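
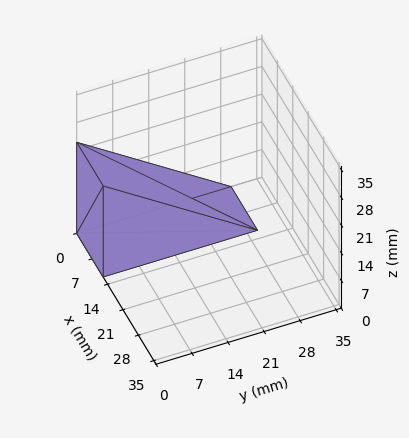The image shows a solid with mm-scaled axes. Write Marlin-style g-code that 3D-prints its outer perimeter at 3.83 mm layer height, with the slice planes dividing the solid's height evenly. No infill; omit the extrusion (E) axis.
Reading the render: the shape is a wedge (ramp): 12 × 30 mm base, rising to 23 mm along the y=0 edge and sloping linearly to z=0 at y=30 (dimensions read to the nearest mm from the axis ticks). For the g-code, the solid's height is divided into equal slices at the stated Δz and each level perimeter traced with G1 moves after a G0 lift.

; perimeter-only toolpath
G21 ; units = mm
G90 ; absolute positioning
G28 ; home
; layer 1
G0 Z3.83
G0 X0.00 Y0.00
G1 X12.00 Y0.00
G1 X12.00 Y25.00
G1 X0.00 Y25.00
G1 X0.00 Y0.00
; layer 2
G0 Z7.67
G0 X0.00 Y0.00
G1 X12.00 Y0.00
G1 X12.00 Y20.00
G1 X0.00 Y20.00
G1 X0.00 Y0.00
; layer 3
G0 Z11.50
G0 X0.00 Y0.00
G1 X12.00 Y0.00
G1 X12.00 Y15.00
G1 X0.00 Y15.00
G1 X0.00 Y0.00
; layer 4
G0 Z15.33
G0 X0.00 Y0.00
G1 X12.00 Y0.00
G1 X12.00 Y10.00
G1 X0.00 Y10.00
G1 X0.00 Y0.00
; layer 5
G0 Z19.17
G0 X0.00 Y0.00
G1 X12.00 Y0.00
G1 X12.00 Y5.00
G1 X0.00 Y5.00
G1 X0.00 Y0.00
M2 ; end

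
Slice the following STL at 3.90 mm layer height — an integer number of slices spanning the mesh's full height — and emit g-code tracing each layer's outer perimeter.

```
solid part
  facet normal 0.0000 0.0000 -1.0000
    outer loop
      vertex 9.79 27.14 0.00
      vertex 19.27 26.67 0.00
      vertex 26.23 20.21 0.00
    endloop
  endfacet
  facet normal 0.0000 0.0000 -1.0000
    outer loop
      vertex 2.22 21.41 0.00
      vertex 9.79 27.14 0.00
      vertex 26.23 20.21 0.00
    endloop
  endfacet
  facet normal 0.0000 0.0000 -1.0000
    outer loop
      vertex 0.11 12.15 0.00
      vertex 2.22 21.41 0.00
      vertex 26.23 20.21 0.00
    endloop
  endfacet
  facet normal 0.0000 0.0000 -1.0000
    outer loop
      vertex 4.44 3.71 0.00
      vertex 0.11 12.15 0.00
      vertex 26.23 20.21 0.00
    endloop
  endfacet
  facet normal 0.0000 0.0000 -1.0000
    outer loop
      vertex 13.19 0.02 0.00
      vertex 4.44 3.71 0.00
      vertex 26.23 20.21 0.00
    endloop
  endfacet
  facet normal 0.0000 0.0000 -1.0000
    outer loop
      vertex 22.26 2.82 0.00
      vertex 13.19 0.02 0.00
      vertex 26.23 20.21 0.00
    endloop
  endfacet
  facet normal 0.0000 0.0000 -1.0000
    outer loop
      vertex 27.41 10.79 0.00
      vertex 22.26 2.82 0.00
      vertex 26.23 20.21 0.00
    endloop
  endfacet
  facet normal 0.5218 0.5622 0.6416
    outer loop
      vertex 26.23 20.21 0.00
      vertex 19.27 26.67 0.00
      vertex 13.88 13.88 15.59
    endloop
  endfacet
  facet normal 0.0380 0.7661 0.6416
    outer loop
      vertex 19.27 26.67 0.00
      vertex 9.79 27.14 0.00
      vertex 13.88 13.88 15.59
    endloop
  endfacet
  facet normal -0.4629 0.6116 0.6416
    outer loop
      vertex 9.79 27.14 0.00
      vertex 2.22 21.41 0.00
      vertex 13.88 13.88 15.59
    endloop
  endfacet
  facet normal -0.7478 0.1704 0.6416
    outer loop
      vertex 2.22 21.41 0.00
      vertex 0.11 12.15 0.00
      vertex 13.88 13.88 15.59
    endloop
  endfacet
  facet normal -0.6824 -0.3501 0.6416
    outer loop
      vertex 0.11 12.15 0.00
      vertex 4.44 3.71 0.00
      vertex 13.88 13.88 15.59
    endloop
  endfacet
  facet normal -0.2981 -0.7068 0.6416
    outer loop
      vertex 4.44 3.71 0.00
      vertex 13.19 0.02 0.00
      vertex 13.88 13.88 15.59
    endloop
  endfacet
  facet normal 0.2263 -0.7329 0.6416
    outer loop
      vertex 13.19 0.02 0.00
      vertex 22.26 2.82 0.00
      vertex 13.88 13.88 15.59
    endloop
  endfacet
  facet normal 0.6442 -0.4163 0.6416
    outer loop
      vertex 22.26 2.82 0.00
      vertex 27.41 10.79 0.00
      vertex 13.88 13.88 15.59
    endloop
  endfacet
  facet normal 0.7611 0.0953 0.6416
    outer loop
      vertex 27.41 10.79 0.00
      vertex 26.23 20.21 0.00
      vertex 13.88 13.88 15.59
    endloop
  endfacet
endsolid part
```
; perimeter-only toolpath
G21 ; units = mm
G90 ; absolute positioning
G28 ; home
; layer 1
G0 Z3.90
G0 X23.14 Y18.63
G1 X17.92 Y23.47
G1 X10.81 Y23.82
G1 X5.13 Y19.53
G1 X3.55 Y12.58
G1 X6.80 Y6.25
G1 X13.36 Y3.49
G1 X20.16 Y5.58
G1 X24.03 Y11.56
G1 X23.14 Y18.63
; layer 2
G0 Z7.79
G0 X20.05 Y17.05
G1 X16.57 Y20.28
G1 X11.84 Y20.51
G1 X8.05 Y17.64
G1 X7.00 Y13.02
G1 X9.16 Y8.79
G1 X13.54 Y6.95
G1 X18.07 Y8.35
G1 X20.64 Y12.34
G1 X20.05 Y17.05
; layer 3
G0 Z11.69
G0 X16.97 Y15.46
G1 X15.23 Y17.08
G1 X12.86 Y17.20
G1 X10.96 Y15.76
G1 X10.44 Y13.45
G1 X11.52 Y11.34
G1 X13.71 Y10.41
G1 X15.98 Y11.11
G1 X17.26 Y13.11
G1 X16.97 Y15.46
M2 ; end

The solid is a regular 9-sided pyramid, base circumscribed radius ≈ 13.9 mm, apex at z ≈ 15.6 mm. Slicing at Δz = 3.90 mm — 4 equal slices spanning the solid's height, so layer i sits at z = i·h/4 — gives 3 non-empty perimeters. Each is a 9-segment closed polygon; G0 lifts to the layer z and rapids to the start vertex, then G1 traces the edges. The cross-section shrinks linearly with z (the slice at the apex is degenerate and omitted).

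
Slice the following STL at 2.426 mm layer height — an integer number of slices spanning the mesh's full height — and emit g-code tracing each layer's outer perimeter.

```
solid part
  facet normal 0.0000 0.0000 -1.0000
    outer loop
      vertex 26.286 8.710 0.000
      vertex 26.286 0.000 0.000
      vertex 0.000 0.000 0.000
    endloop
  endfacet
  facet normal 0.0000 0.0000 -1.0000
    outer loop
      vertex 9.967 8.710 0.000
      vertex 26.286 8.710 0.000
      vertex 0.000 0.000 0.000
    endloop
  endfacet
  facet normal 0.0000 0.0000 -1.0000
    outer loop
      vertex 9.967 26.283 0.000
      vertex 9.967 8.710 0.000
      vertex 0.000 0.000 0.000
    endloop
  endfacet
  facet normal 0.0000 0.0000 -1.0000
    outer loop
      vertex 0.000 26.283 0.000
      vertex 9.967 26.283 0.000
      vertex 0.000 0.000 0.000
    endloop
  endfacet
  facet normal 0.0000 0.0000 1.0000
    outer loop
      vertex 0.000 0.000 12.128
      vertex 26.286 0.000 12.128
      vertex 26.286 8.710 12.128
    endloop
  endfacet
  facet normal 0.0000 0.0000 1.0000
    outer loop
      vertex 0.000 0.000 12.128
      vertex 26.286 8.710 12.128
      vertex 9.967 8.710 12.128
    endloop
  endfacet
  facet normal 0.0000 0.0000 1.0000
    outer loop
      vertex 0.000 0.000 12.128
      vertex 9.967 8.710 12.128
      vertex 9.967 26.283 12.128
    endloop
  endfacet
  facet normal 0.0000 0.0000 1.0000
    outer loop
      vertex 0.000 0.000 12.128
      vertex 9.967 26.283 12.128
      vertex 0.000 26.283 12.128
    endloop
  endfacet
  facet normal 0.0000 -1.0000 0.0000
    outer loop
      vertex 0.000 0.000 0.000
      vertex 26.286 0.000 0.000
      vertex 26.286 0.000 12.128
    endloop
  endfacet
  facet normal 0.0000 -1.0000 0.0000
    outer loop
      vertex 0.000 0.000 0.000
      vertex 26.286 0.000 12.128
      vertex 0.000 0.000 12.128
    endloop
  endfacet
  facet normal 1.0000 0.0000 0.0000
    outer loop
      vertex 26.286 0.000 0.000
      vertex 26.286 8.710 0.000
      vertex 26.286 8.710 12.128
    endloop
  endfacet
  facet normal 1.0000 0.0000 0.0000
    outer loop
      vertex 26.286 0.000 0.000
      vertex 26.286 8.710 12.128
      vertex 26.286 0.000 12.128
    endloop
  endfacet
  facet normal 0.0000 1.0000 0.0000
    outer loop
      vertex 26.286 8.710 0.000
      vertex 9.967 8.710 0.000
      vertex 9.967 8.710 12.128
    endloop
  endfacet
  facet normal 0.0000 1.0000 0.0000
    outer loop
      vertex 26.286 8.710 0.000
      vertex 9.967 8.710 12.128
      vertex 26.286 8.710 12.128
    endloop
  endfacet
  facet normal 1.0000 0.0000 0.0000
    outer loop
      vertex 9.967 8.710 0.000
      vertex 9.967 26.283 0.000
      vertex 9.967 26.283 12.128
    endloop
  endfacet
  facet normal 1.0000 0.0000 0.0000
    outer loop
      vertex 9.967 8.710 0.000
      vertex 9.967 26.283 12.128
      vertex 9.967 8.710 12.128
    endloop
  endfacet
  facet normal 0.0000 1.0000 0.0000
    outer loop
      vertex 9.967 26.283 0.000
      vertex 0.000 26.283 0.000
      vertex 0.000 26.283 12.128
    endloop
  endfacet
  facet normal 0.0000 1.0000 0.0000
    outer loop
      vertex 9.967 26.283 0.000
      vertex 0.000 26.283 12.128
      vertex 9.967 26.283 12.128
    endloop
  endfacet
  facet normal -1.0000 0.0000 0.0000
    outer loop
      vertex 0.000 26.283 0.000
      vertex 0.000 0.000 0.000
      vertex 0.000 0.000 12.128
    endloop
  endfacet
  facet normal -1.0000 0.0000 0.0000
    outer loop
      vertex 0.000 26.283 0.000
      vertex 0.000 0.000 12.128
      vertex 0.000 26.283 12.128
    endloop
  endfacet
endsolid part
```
; perimeter-only toolpath
G21 ; units = mm
G90 ; absolute positioning
G28 ; home
; layer 1
G0 Z2.426
G0 X0.000 Y0.000
G1 X26.286 Y0.000
G1 X26.286 Y8.710
G1 X9.967 Y8.710
G1 X9.967 Y26.283
G1 X0.000 Y26.283
G1 X0.000 Y0.000
; layer 2
G0 Z4.851
G0 X0.000 Y0.000
G1 X26.286 Y0.000
G1 X26.286 Y8.710
G1 X9.967 Y8.710
G1 X9.967 Y26.283
G1 X0.000 Y26.283
G1 X0.000 Y0.000
; layer 3
G0 Z7.277
G0 X0.000 Y0.000
G1 X26.286 Y0.000
G1 X26.286 Y8.710
G1 X9.967 Y8.710
G1 X9.967 Y26.283
G1 X0.000 Y26.283
G1 X0.000 Y0.000
; layer 4
G0 Z9.702
G0 X0.000 Y0.000
G1 X26.286 Y0.000
G1 X26.286 Y8.710
G1 X9.967 Y8.710
G1 X9.967 Y26.283
G1 X0.000 Y26.283
G1 X0.000 Y0.000
; layer 5
G0 Z12.128
G0 X0.000 Y0.000
G1 X26.286 Y0.000
G1 X26.286 Y8.710
G1 X9.967 Y8.710
G1 X9.967 Y26.283
G1 X0.000 Y26.283
G1 X0.000 Y0.000
M2 ; end

The solid is an L-shaped prism: outer 26.3 × 26.3 mm, arm thicknesses ≈ 8.71 mm (horizontal) and 9.97 mm (vertical), extruded 12.1 mm in z. Slicing at Δz = 2.426 mm — 5 equal slices spanning the solid's height, so layer i sits at z = i·h/5 — gives 5 non-empty perimeters. Each is a 6-segment closed polygon; G0 lifts to the layer z and rapids to the start vertex, then G1 traces the edges.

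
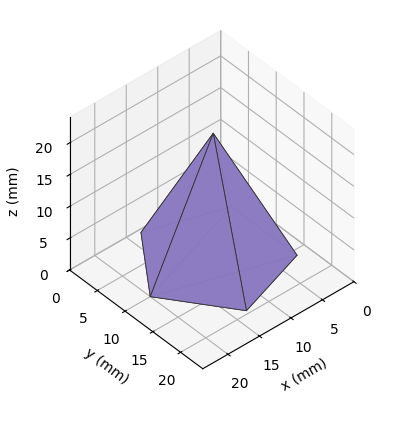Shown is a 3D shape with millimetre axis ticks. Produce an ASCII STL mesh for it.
Reading the render: the shape is a regular 5-sided pyramid, base circumscribed radius ≈ 10 mm, apex at z ≈ 20 mm (dimensions read to the nearest mm from the axis ticks). For the STL, each face is triangulated and given an outward normal.

solid part
  facet normal 0.0000 0.0000 -1.0000
    outer loop
      vertex 1.9 15.9 0.0
      vertex 13.1 19.5 0.0
      vertex 20.0 10.0 0.0
    endloop
  endfacet
  facet normal 0.0000 0.0000 -1.0000
    outer loop
      vertex 1.9 4.1 0.0
      vertex 1.9 15.9 0.0
      vertex 20.0 10.0 0.0
    endloop
  endfacet
  facet normal 0.0000 0.0000 -1.0000
    outer loop
      vertex 13.1 0.5 0.0
      vertex 1.9 4.1 0.0
      vertex 20.0 10.0 0.0
    endloop
  endfacet
  facet normal 0.7501 0.5448 0.3750
    outer loop
      vertex 20.0 10.0 0.0
      vertex 13.1 19.5 0.0
      vertex 10.0 10.0 20.0
    endloop
  endfacet
  facet normal -0.2837 0.8825 0.3752
    outer loop
      vertex 13.1 19.5 0.0
      vertex 1.9 15.9 0.0
      vertex 10.0 10.0 20.0
    endloop
  endfacet
  facet normal -0.9269 0.0000 0.3754
    outer loop
      vertex 1.9 15.9 0.0
      vertex 1.9 4.1 0.0
      vertex 10.0 10.0 20.0
    endloop
  endfacet
  facet normal -0.2837 -0.8825 0.3752
    outer loop
      vertex 1.9 4.1 0.0
      vertex 13.1 0.5 0.0
      vertex 10.0 10.0 20.0
    endloop
  endfacet
  facet normal 0.7501 -0.5448 0.3750
    outer loop
      vertex 13.1 0.5 0.0
      vertex 20.0 10.0 0.0
      vertex 10.0 10.0 20.0
    endloop
  endfacet
endsolid part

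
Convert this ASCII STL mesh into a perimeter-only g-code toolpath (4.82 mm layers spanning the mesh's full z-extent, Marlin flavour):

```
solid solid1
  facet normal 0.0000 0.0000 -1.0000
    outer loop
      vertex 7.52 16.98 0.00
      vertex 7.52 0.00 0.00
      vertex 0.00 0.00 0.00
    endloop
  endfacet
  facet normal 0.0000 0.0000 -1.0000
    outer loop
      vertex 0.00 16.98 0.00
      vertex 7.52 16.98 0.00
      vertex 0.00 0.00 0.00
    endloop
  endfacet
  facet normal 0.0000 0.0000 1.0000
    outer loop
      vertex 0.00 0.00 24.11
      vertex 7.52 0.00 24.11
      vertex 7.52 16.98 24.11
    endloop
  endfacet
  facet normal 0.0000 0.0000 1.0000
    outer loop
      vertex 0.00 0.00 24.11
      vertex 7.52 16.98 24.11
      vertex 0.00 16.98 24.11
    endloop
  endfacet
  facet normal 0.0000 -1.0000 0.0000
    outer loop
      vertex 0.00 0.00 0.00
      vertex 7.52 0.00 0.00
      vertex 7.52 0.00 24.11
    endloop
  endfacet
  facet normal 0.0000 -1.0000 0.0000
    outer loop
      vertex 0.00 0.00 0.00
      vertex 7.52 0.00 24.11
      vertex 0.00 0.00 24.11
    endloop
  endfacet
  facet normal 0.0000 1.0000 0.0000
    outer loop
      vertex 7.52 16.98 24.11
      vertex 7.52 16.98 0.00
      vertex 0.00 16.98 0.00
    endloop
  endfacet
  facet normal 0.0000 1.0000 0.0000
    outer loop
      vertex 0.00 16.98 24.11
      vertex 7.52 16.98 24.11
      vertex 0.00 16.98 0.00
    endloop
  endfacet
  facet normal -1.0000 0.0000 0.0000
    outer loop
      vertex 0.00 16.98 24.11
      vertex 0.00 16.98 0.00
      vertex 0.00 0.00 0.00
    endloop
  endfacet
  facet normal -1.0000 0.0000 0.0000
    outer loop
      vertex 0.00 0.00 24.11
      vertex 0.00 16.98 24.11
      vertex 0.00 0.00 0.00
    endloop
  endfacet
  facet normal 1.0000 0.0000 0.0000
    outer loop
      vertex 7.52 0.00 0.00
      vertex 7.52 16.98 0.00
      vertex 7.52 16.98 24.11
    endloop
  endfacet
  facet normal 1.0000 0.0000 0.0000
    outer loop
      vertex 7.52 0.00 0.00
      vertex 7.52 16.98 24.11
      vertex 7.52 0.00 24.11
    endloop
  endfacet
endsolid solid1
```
; perimeter-only toolpath
G21 ; units = mm
G90 ; absolute positioning
G28 ; home
; layer 1
G0 Z4.82
G0 X0.00 Y0.00
G1 X7.52 Y0.00
G1 X7.52 Y16.98
G1 X0.00 Y16.98
G1 X0.00 Y0.00
; layer 2
G0 Z9.64
G0 X0.00 Y0.00
G1 X7.52 Y0.00
G1 X7.52 Y16.98
G1 X0.00 Y16.98
G1 X0.00 Y0.00
; layer 3
G0 Z14.47
G0 X0.00 Y0.00
G1 X7.52 Y0.00
G1 X7.52 Y16.98
G1 X0.00 Y16.98
G1 X0.00 Y0.00
; layer 4
G0 Z19.29
G0 X0.00 Y0.00
G1 X7.52 Y0.00
G1 X7.52 Y16.98
G1 X0.00 Y16.98
G1 X0.00 Y0.00
; layer 5
G0 Z24.11
G0 X0.00 Y0.00
G1 X7.52 Y0.00
G1 X7.52 Y16.98
G1 X0.00 Y16.98
G1 X0.00 Y0.00
M2 ; end

The solid is a rectangular box, roughly 7.52 × 17 mm footprint and 24.1 mm tall. Slicing at Δz = 4.82 mm — 5 equal slices spanning the solid's height, so layer i sits at z = i·h/5 — gives 5 non-empty perimeters. Each is a 4-segment closed polygon; G0 lifts to the layer z and rapids to the start vertex, then G1 traces the edges.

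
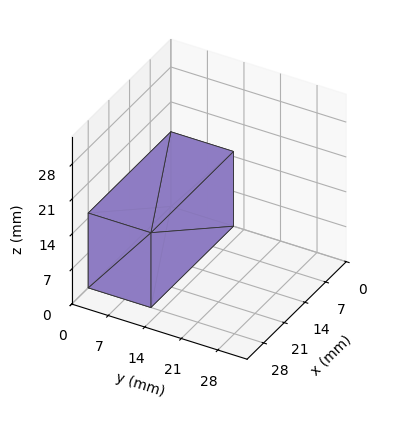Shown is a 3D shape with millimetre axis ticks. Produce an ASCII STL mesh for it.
Reading the render: the shape is a rectangular box, roughly 28 × 12 mm footprint and 15 mm tall (dimensions read to the nearest mm from the axis ticks). For the STL, each face is triangulated and given an outward normal.

solid part
  facet normal 0.0000 0.0000 -1.0000
    outer loop
      vertex 28.000 12.000 0.000
      vertex 28.000 0.000 0.000
      vertex 0.000 0.000 0.000
    endloop
  endfacet
  facet normal 0.0000 0.0000 -1.0000
    outer loop
      vertex 0.000 12.000 0.000
      vertex 28.000 12.000 0.000
      vertex 0.000 0.000 0.000
    endloop
  endfacet
  facet normal 0.0000 0.0000 1.0000
    outer loop
      vertex 0.000 0.000 15.000
      vertex 28.000 0.000 15.000
      vertex 28.000 12.000 15.000
    endloop
  endfacet
  facet normal 0.0000 0.0000 1.0000
    outer loop
      vertex 0.000 0.000 15.000
      vertex 28.000 12.000 15.000
      vertex 0.000 12.000 15.000
    endloop
  endfacet
  facet normal 0.0000 -1.0000 0.0000
    outer loop
      vertex 0.000 0.000 0.000
      vertex 28.000 0.000 0.000
      vertex 28.000 0.000 15.000
    endloop
  endfacet
  facet normal 0.0000 -1.0000 0.0000
    outer loop
      vertex 0.000 0.000 0.000
      vertex 28.000 0.000 15.000
      vertex 0.000 0.000 15.000
    endloop
  endfacet
  facet normal 0.0000 1.0000 0.0000
    outer loop
      vertex 28.000 12.000 15.000
      vertex 28.000 12.000 0.000
      vertex 0.000 12.000 0.000
    endloop
  endfacet
  facet normal 0.0000 1.0000 0.0000
    outer loop
      vertex 0.000 12.000 15.000
      vertex 28.000 12.000 15.000
      vertex 0.000 12.000 0.000
    endloop
  endfacet
  facet normal -1.0000 0.0000 0.0000
    outer loop
      vertex 0.000 12.000 15.000
      vertex 0.000 12.000 0.000
      vertex 0.000 0.000 0.000
    endloop
  endfacet
  facet normal -1.0000 0.0000 0.0000
    outer loop
      vertex 0.000 0.000 15.000
      vertex 0.000 12.000 15.000
      vertex 0.000 0.000 0.000
    endloop
  endfacet
  facet normal 1.0000 0.0000 0.0000
    outer loop
      vertex 28.000 0.000 0.000
      vertex 28.000 12.000 0.000
      vertex 28.000 12.000 15.000
    endloop
  endfacet
  facet normal 1.0000 0.0000 0.0000
    outer loop
      vertex 28.000 0.000 0.000
      vertex 28.000 12.000 15.000
      vertex 28.000 0.000 15.000
    endloop
  endfacet
endsolid part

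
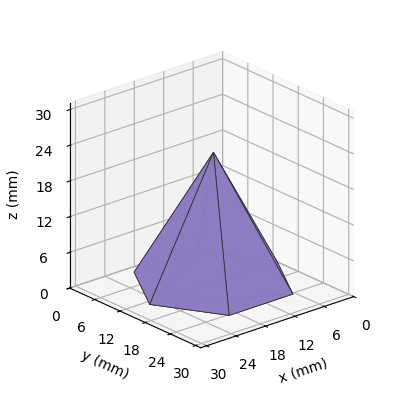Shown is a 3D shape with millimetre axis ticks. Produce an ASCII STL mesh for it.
Reading the render: the shape is a regular 6-sided pyramid, base circumscribed radius ≈ 13 mm, apex at z ≈ 22 mm (dimensions read to the nearest mm from the axis ticks). For the STL, each face is triangulated and given an outward normal.

solid part
  facet normal 0.0000 0.0000 -1.0000
    outer loop
      vertex 6.5 24.3 0.0
      vertex 19.5 24.3 0.0
      vertex 26.0 13.0 0.0
    endloop
  endfacet
  facet normal 0.0000 0.0000 -1.0000
    outer loop
      vertex 0.0 13.0 0.0
      vertex 6.5 24.3 0.0
      vertex 26.0 13.0 0.0
    endloop
  endfacet
  facet normal 0.0000 0.0000 -1.0000
    outer loop
      vertex 6.5 1.7 0.0
      vertex 0.0 13.0 0.0
      vertex 26.0 13.0 0.0
    endloop
  endfacet
  facet normal 0.0000 0.0000 -1.0000
    outer loop
      vertex 19.5 1.7 0.0
      vertex 6.5 1.7 0.0
      vertex 26.0 13.0 0.0
    endloop
  endfacet
  facet normal 0.7715 0.4438 0.4559
    outer loop
      vertex 26.0 13.0 0.0
      vertex 19.5 24.3 0.0
      vertex 13.0 13.0 22.0
    endloop
  endfacet
  facet normal 0.0000 0.8895 0.4569
    outer loop
      vertex 19.5 24.3 0.0
      vertex 6.5 24.3 0.0
      vertex 13.0 13.0 22.0
    endloop
  endfacet
  facet normal -0.7715 0.4438 0.4559
    outer loop
      vertex 6.5 24.3 0.0
      vertex 0.0 13.0 0.0
      vertex 13.0 13.0 22.0
    endloop
  endfacet
  facet normal -0.7715 -0.4438 0.4559
    outer loop
      vertex 0.0 13.0 0.0
      vertex 6.5 1.7 0.0
      vertex 13.0 13.0 22.0
    endloop
  endfacet
  facet normal 0.0000 -0.8895 0.4569
    outer loop
      vertex 6.5 1.7 0.0
      vertex 19.5 1.7 0.0
      vertex 13.0 13.0 22.0
    endloop
  endfacet
  facet normal 0.7715 -0.4438 0.4559
    outer loop
      vertex 19.5 1.7 0.0
      vertex 26.0 13.0 0.0
      vertex 13.0 13.0 22.0
    endloop
  endfacet
endsolid part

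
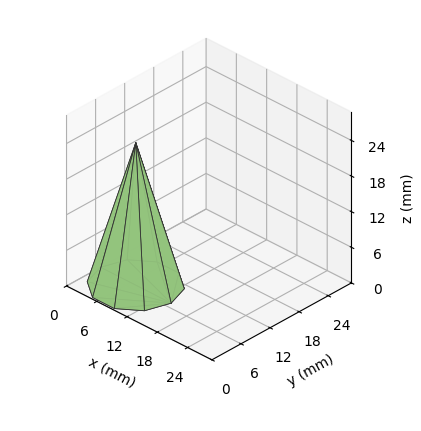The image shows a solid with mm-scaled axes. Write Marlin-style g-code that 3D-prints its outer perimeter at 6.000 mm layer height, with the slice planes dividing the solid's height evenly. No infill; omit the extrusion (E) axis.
Reading the render: the shape is a regular 10-sided pyramid, base circumscribed radius ≈ 7 mm, apex at z ≈ 24 mm (dimensions read to the nearest mm from the axis ticks). For the g-code, the solid's height is divided into equal slices at the stated Δz and each level perimeter traced with G1 moves after a G0 lift.

; perimeter-only toolpath
G21 ; units = mm
G90 ; absolute positioning
G28 ; home
; layer 1
G0 Z6.000
G0 X12.250 Y7.000
G1 X11.247 Y10.085
G1 X8.622 Y11.993
G1 X5.378 Y11.993
G1 X2.753 Y10.085
G1 X1.750 Y7.000
G1 X2.753 Y3.915
G1 X5.378 Y2.007
G1 X8.622 Y2.007
G1 X11.247 Y3.915
G1 X12.250 Y7.000
; layer 2
G0 Z12.000
G0 X10.500 Y7.000
G1 X9.832 Y9.057
G1 X8.082 Y10.329
G1 X5.918 Y10.329
G1 X4.168 Y9.057
G1 X3.500 Y7.000
G1 X4.168 Y4.943
G1 X5.918 Y3.671
G1 X8.082 Y3.671
G1 X9.832 Y4.943
G1 X10.500 Y7.000
; layer 3
G0 Z18.000
G0 X8.750 Y7.000
G1 X8.416 Y8.029
G1 X7.541 Y8.664
G1 X6.459 Y8.664
G1 X5.584 Y8.029
G1 X5.250 Y7.000
G1 X5.584 Y5.971
G1 X6.459 Y5.336
G1 X7.541 Y5.336
G1 X8.416 Y5.971
G1 X8.750 Y7.000
M2 ; end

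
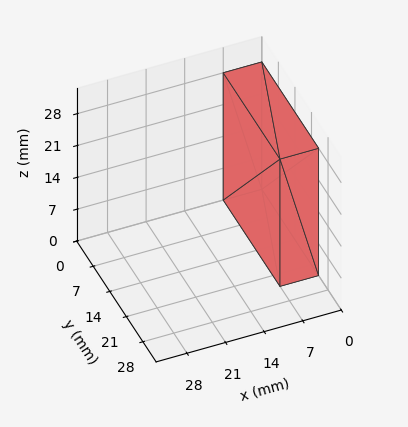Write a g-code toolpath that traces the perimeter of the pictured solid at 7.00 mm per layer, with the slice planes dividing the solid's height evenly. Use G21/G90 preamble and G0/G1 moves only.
Reading the render: the shape is a rectangular box, roughly 7 × 24 mm footprint and 28 mm tall (dimensions read to the nearest mm from the axis ticks). For the g-code, the solid's height is divided into equal slices at the stated Δz and each level perimeter traced with G1 moves after a G0 lift.

; perimeter-only toolpath
G21 ; units = mm
G90 ; absolute positioning
G28 ; home
; layer 1
G0 Z7.00
G0 X0.00 Y0.00
G1 X7.00 Y0.00
G1 X7.00 Y24.00
G1 X0.00 Y24.00
G1 X0.00 Y0.00
; layer 2
G0 Z14.00
G0 X0.00 Y0.00
G1 X7.00 Y0.00
G1 X7.00 Y24.00
G1 X0.00 Y24.00
G1 X0.00 Y0.00
; layer 3
G0 Z21.00
G0 X0.00 Y0.00
G1 X7.00 Y0.00
G1 X7.00 Y24.00
G1 X0.00 Y24.00
G1 X0.00 Y0.00
; layer 4
G0 Z28.00
G0 X0.00 Y0.00
G1 X7.00 Y0.00
G1 X7.00 Y24.00
G1 X0.00 Y24.00
G1 X0.00 Y0.00
M2 ; end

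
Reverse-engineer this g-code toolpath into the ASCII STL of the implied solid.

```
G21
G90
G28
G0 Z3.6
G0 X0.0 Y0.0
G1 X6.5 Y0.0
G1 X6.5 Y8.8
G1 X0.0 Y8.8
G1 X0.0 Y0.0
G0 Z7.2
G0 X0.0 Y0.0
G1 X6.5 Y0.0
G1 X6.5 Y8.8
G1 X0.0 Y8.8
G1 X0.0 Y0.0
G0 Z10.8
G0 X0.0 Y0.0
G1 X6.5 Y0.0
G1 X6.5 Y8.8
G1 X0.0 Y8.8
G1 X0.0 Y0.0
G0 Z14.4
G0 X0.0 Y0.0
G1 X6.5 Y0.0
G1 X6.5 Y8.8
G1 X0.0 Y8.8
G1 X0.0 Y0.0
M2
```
solid part
  facet normal 0.0000 0.0000 -1.0000
    outer loop
      vertex 6.5 8.8 0.0
      vertex 6.5 0.0 0.0
      vertex 0.0 0.0 0.0
    endloop
  endfacet
  facet normal 0.0000 0.0000 -1.0000
    outer loop
      vertex 0.0 8.8 0.0
      vertex 6.5 8.8 0.0
      vertex 0.0 0.0 0.0
    endloop
  endfacet
  facet normal 0.0000 0.0000 1.0000
    outer loop
      vertex 0.0 0.0 14.4
      vertex 6.5 0.0 14.4
      vertex 6.5 8.8 14.4
    endloop
  endfacet
  facet normal 0.0000 0.0000 1.0000
    outer loop
      vertex 0.0 0.0 14.4
      vertex 6.5 8.8 14.4
      vertex 0.0 8.8 14.4
    endloop
  endfacet
  facet normal 0.0000 -1.0000 0.0000
    outer loop
      vertex 0.0 0.0 0.0
      vertex 6.5 0.0 0.0
      vertex 6.5 0.0 14.4
    endloop
  endfacet
  facet normal 0.0000 -1.0000 0.0000
    outer loop
      vertex 0.0 0.0 0.0
      vertex 6.5 0.0 14.4
      vertex 0.0 0.0 14.4
    endloop
  endfacet
  facet normal 0.0000 1.0000 0.0000
    outer loop
      vertex 6.5 8.8 14.4
      vertex 6.5 8.8 0.0
      vertex 0.0 8.8 0.0
    endloop
  endfacet
  facet normal 0.0000 1.0000 0.0000
    outer loop
      vertex 0.0 8.8 14.4
      vertex 6.5 8.8 14.4
      vertex 0.0 8.8 0.0
    endloop
  endfacet
  facet normal -1.0000 0.0000 0.0000
    outer loop
      vertex 0.0 8.8 14.4
      vertex 0.0 8.8 0.0
      vertex 0.0 0.0 0.0
    endloop
  endfacet
  facet normal -1.0000 0.0000 0.0000
    outer loop
      vertex 0.0 0.0 14.4
      vertex 0.0 8.8 14.4
      vertex 0.0 0.0 0.0
    endloop
  endfacet
  facet normal 1.0000 0.0000 0.0000
    outer loop
      vertex 6.5 0.0 0.0
      vertex 6.5 8.8 0.0
      vertex 6.5 8.8 14.4
    endloop
  endfacet
  facet normal 1.0000 0.0000 0.0000
    outer loop
      vertex 6.5 0.0 0.0
      vertex 6.5 8.8 14.4
      vertex 6.5 0.0 14.4
    endloop
  endfacet
endsolid part

The G0 Z moves step by Δz≈3.6 mm. Every layer's G1 loop is the same polygon, so the solid is a straight extrusion of it from z=0 to z≈14.4. Closing with flat bottom and top caps and triangulating gives 12 facets — a rectangular box, roughly 6.5 × 8.8 mm footprint and 14.4 mm tall.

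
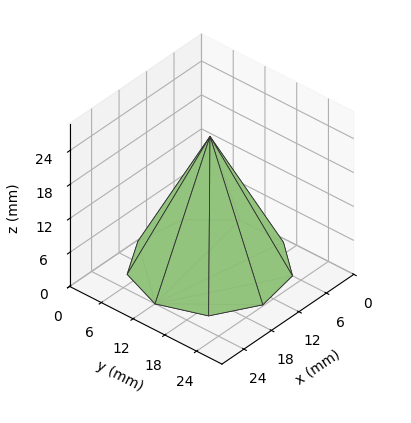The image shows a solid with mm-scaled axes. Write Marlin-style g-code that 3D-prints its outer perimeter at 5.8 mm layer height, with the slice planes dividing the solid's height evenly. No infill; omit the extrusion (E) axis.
Reading the render: the shape is a regular 9-sided pyramid, base circumscribed radius ≈ 12 mm, apex at z ≈ 23 mm (dimensions read to the nearest mm from the axis ticks). For the g-code, the solid's height is divided into equal slices at the stated Δz and each level perimeter traced with G1 moves after a G0 lift.

; perimeter-only toolpath
G21 ; units = mm
G90 ; absolute positioning
G28 ; home
; layer 1
G0 Z5.8
G0 X21.0 Y12.0
G1 X18.9 Y17.8
G1 X13.6 Y20.9
G1 X7.5 Y19.8
G1 X3.5 Y15.1
G1 X3.5 Y8.9
G1 X7.5 Y4.2
G1 X13.6 Y3.1
G1 X18.9 Y6.2
G1 X21.0 Y12.0
; layer 2
G0 Z11.5
G0 X18.0 Y12.0
G1 X16.6 Y15.8
G1 X13.1 Y17.9
G1 X9.0 Y17.2
G1 X6.3 Y14.1
G1 X6.3 Y9.9
G1 X9.0 Y6.8
G1 X13.1 Y6.1
G1 X16.6 Y8.2
G1 X18.0 Y12.0
; layer 3
G0 Z17.2
G0 X15.0 Y12.0
G1 X14.3 Y13.9
G1 X12.5 Y14.9
G1 X10.5 Y14.6
G1 X9.2 Y13.0
G1 X9.2 Y11.0
G1 X10.5 Y9.4
G1 X12.5 Y9.1
G1 X14.3 Y10.1
G1 X15.0 Y12.0
M2 ; end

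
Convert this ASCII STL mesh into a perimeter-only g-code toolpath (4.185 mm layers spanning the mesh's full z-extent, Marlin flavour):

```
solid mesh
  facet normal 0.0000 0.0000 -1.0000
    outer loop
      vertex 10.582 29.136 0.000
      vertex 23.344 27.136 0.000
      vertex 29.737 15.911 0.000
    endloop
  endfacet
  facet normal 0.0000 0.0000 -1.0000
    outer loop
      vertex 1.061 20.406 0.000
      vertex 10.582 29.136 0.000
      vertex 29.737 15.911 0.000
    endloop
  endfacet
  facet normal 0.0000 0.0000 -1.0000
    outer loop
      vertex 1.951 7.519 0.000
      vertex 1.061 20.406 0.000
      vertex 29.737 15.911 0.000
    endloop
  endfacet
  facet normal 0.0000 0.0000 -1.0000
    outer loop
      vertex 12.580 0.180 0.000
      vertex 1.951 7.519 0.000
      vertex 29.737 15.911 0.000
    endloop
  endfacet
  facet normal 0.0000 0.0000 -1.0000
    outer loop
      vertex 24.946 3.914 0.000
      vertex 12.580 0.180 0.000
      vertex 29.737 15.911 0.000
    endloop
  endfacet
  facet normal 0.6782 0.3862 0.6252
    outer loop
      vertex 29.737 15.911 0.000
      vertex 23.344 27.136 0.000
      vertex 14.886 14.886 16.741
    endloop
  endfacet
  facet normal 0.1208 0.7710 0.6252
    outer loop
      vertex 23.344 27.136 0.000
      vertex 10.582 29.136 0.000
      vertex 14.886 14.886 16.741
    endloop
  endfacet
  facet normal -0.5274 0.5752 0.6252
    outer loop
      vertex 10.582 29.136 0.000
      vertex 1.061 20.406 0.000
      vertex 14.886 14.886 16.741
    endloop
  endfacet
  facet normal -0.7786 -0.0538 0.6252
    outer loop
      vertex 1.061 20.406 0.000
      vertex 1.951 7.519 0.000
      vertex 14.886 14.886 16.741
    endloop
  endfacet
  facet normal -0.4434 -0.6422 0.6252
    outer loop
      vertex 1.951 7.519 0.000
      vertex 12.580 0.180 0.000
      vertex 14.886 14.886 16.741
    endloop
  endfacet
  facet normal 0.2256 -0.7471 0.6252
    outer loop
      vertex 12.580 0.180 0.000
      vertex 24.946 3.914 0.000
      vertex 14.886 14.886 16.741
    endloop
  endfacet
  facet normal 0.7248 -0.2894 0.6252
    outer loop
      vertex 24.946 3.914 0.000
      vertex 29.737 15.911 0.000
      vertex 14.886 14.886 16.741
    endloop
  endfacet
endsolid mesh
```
; perimeter-only toolpath
G21 ; units = mm
G90 ; absolute positioning
G28 ; home
; layer 1
G0 Z4.185
G0 X26.024 Y15.655
G1 X21.230 Y24.073
G1 X11.658 Y25.573
G1 X4.517 Y19.026
G1 X5.185 Y9.361
G1 X13.157 Y3.856
G1 X22.431 Y6.657
G1 X26.024 Y15.655
; layer 2
G0 Z8.370
G0 X22.311 Y15.398
G1 X19.115 Y21.011
G1 X12.734 Y22.011
G1 X7.973 Y17.646
G1 X8.418 Y11.203
G1 X13.733 Y7.533
G1 X19.916 Y9.400
G1 X22.311 Y15.398
; layer 3
G0 Z12.556
G0 X18.599 Y15.142
G1 X17.001 Y17.948
G1 X13.810 Y18.448
G1 X11.430 Y16.266
G1 X11.652 Y13.044
G1 X14.309 Y11.210
G1 X17.401 Y12.143
G1 X18.599 Y15.142
M2 ; end

The solid is a regular 7-sided pyramid, base circumscribed radius ≈ 14.9 mm, apex at z ≈ 16.7 mm. Slicing at Δz = 4.185 mm — 4 equal slices spanning the solid's height, so layer i sits at z = i·h/4 — gives 3 non-empty perimeters. Each is a 7-segment closed polygon; G0 lifts to the layer z and rapids to the start vertex, then G1 traces the edges. The cross-section shrinks linearly with z (the slice at the apex is degenerate and omitted).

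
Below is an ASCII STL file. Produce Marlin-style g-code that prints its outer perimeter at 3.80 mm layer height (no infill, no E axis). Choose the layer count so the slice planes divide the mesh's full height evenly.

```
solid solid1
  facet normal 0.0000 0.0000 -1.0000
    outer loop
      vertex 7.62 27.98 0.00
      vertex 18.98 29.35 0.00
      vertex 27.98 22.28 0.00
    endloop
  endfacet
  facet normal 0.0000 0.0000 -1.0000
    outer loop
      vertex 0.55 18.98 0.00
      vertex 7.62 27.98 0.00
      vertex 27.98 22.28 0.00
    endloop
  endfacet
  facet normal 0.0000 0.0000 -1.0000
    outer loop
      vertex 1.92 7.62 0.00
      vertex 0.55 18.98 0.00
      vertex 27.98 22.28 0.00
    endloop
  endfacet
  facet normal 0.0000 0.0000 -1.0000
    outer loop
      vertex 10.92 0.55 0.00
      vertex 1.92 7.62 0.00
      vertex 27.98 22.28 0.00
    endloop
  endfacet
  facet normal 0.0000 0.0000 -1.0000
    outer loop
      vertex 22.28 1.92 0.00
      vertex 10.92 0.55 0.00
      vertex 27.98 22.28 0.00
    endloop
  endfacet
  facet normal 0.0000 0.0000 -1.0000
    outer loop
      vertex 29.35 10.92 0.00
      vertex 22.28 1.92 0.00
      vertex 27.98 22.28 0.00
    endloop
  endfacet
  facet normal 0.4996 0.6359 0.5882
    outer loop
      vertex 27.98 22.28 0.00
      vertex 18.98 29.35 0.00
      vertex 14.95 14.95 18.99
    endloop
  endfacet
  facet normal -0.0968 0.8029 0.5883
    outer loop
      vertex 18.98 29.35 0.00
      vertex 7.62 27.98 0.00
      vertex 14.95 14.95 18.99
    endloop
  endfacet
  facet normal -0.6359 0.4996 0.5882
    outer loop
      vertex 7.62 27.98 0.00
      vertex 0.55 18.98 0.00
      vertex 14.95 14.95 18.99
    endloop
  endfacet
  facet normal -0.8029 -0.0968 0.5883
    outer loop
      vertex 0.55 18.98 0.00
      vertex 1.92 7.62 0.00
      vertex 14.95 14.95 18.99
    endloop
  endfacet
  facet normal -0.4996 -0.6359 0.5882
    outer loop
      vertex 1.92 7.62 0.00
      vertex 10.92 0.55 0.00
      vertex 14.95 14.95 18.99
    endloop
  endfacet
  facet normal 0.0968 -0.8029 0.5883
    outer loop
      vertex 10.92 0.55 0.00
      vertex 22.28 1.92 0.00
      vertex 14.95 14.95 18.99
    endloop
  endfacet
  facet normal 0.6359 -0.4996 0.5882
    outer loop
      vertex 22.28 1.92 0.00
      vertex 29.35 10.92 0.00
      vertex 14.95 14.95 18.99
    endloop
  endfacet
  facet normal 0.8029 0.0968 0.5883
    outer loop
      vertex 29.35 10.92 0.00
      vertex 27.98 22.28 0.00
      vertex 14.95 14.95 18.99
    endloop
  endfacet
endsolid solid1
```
; perimeter-only toolpath
G21 ; units = mm
G90 ; absolute positioning
G28 ; home
; layer 1
G0 Z3.80
G0 X25.37 Y20.81
G1 X18.17 Y26.47
G1 X9.09 Y25.37
G1 X3.43 Y18.17
G1 X4.53 Y9.09
G1 X11.73 Y3.43
G1 X20.81 Y4.53
G1 X26.47 Y11.73
G1 X25.37 Y20.81
; layer 2
G0 Z7.60
G0 X22.77 Y19.35
G1 X17.37 Y23.59
G1 X10.55 Y22.77
G1 X6.31 Y17.37
G1 X7.13 Y10.55
G1 X12.53 Y6.31
G1 X19.35 Y7.13
G1 X23.59 Y12.53
G1 X22.77 Y19.35
; layer 3
G0 Z11.39
G0 X20.16 Y17.88
G1 X16.56 Y20.71
G1 X12.02 Y20.16
G1 X9.19 Y16.56
G1 X9.74 Y12.02
G1 X13.34 Y9.19
G1 X17.88 Y9.74
G1 X20.71 Y13.34
G1 X20.16 Y17.88
; layer 4
G0 Z15.19
G0 X17.56 Y16.42
G1 X15.76 Y17.83
G1 X13.48 Y17.56
G1 X12.07 Y15.76
G1 X12.34 Y13.48
G1 X14.14 Y12.07
G1 X16.42 Y12.34
G1 X17.83 Y14.14
G1 X17.56 Y16.42
M2 ; end

The solid is a regular 8-sided pyramid, base circumscribed radius ≈ 14.9 mm, apex at z ≈ 19 mm. Slicing at Δz = 3.80 mm — 5 equal slices spanning the solid's height, so layer i sits at z = i·h/5 — gives 4 non-empty perimeters. Each is a 8-segment closed polygon; G0 lifts to the layer z and rapids to the start vertex, then G1 traces the edges. The cross-section shrinks linearly with z (the slice at the apex is degenerate and omitted).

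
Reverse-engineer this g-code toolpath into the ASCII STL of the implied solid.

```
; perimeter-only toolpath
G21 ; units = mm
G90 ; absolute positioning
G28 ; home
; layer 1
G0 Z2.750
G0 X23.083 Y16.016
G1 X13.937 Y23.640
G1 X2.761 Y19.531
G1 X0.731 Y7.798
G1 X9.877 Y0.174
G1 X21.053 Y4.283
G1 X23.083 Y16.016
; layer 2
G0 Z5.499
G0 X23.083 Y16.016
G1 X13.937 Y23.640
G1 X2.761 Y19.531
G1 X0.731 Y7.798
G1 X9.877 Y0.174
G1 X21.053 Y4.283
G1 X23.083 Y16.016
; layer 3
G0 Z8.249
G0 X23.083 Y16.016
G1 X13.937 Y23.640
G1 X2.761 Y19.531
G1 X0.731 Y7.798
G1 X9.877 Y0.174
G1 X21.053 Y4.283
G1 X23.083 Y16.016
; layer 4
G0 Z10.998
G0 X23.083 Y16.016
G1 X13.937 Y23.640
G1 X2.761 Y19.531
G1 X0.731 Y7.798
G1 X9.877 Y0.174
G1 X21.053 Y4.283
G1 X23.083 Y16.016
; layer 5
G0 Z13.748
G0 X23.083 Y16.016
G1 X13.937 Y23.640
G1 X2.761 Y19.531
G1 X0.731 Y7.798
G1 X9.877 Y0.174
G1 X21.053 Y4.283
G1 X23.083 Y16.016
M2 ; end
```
solid part
  facet normal 0.0000 0.0000 -1.0000
    outer loop
      vertex 2.761 19.531 0.000
      vertex 13.937 23.640 0.000
      vertex 23.083 16.016 0.000
    endloop
  endfacet
  facet normal 0.0000 0.0000 -1.0000
    outer loop
      vertex 0.731 7.798 0.000
      vertex 2.761 19.531 0.000
      vertex 23.083 16.016 0.000
    endloop
  endfacet
  facet normal 0.0000 0.0000 -1.0000
    outer loop
      vertex 9.877 0.174 0.000
      vertex 0.731 7.798 0.000
      vertex 23.083 16.016 0.000
    endloop
  endfacet
  facet normal 0.0000 0.0000 -1.0000
    outer loop
      vertex 21.053 4.283 0.000
      vertex 9.877 0.174 0.000
      vertex 23.083 16.016 0.000
    endloop
  endfacet
  facet normal 0.0000 0.0000 1.0000
    outer loop
      vertex 23.083 16.016 13.748
      vertex 13.937 23.640 13.748
      vertex 2.761 19.531 13.748
    endloop
  endfacet
  facet normal 0.0000 0.0000 1.0000
    outer loop
      vertex 23.083 16.016 13.748
      vertex 2.761 19.531 13.748
      vertex 0.731 7.798 13.748
    endloop
  endfacet
  facet normal 0.0000 0.0000 1.0000
    outer loop
      vertex 23.083 16.016 13.748
      vertex 0.731 7.798 13.748
      vertex 9.877 0.174 13.748
    endloop
  endfacet
  facet normal 0.0000 0.0000 1.0000
    outer loop
      vertex 23.083 16.016 13.748
      vertex 9.877 0.174 13.748
      vertex 21.053 4.283 13.748
    endloop
  endfacet
  facet normal 0.6403 0.7681 0.0000
    outer loop
      vertex 23.083 16.016 0.000
      vertex 13.937 23.640 0.000
      vertex 13.937 23.640 13.748
    endloop
  endfacet
  facet normal 0.6403 0.7681 0.0000
    outer loop
      vertex 23.083 16.016 0.000
      vertex 13.937 23.640 13.748
      vertex 23.083 16.016 13.748
    endloop
  endfacet
  facet normal -0.3451 0.9386 0.0000
    outer loop
      vertex 13.937 23.640 0.000
      vertex 2.761 19.531 0.000
      vertex 2.761 19.531 13.748
    endloop
  endfacet
  facet normal -0.3451 0.9386 0.0000
    outer loop
      vertex 13.937 23.640 0.000
      vertex 2.761 19.531 13.748
      vertex 13.937 23.640 13.748
    endloop
  endfacet
  facet normal -0.9854 0.1705 0.0000
    outer loop
      vertex 2.761 19.531 0.000
      vertex 0.731 7.798 0.000
      vertex 0.731 7.798 13.748
    endloop
  endfacet
  facet normal -0.9854 0.1705 0.0000
    outer loop
      vertex 2.761 19.531 0.000
      vertex 0.731 7.798 13.748
      vertex 2.761 19.531 13.748
    endloop
  endfacet
  facet normal -0.6403 -0.7681 0.0000
    outer loop
      vertex 0.731 7.798 0.000
      vertex 9.877 0.174 0.000
      vertex 9.877 0.174 13.748
    endloop
  endfacet
  facet normal -0.6403 -0.7681 0.0000
    outer loop
      vertex 0.731 7.798 0.000
      vertex 9.877 0.174 13.748
      vertex 0.731 7.798 13.748
    endloop
  endfacet
  facet normal 0.3451 -0.9386 0.0000
    outer loop
      vertex 9.877 0.174 0.000
      vertex 21.053 4.283 0.000
      vertex 21.053 4.283 13.748
    endloop
  endfacet
  facet normal 0.3451 -0.9386 0.0000
    outer loop
      vertex 9.877 0.174 0.000
      vertex 21.053 4.283 13.748
      vertex 9.877 0.174 13.748
    endloop
  endfacet
  facet normal 0.9854 -0.1705 0.0000
    outer loop
      vertex 21.053 4.283 0.000
      vertex 23.083 16.016 0.000
      vertex 23.083 16.016 13.748
    endloop
  endfacet
  facet normal 0.9854 -0.1705 0.0000
    outer loop
      vertex 21.053 4.283 0.000
      vertex 23.083 16.016 13.748
      vertex 21.053 4.283 13.748
    endloop
  endfacet
endsolid part

The G0 Z moves step by Δz≈2.750 mm. Every layer's G1 loop is the same polygon, so the solid is a straight extrusion of it from z=0 to z≈13.7. Closing with flat bottom and top caps and triangulating gives 20 facets — a regular 6-sided prism (a cylinder approximated with 6 flat sides), circumscribed radius ≈ 11.9 mm, height ≈ 13.7 mm.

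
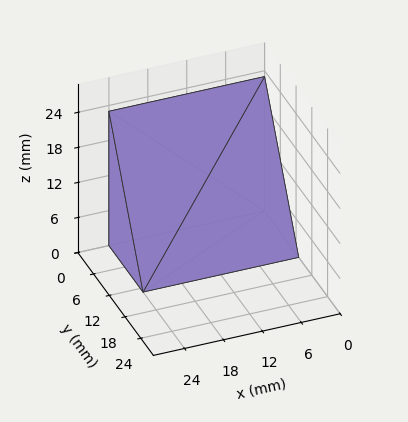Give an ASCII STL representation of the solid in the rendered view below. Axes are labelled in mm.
Reading the render: the shape is a wedge (ramp): 24 × 13 mm base, rising to 23 mm along the y=0 edge and sloping linearly to z=0 at y=13 (dimensions read to the nearest mm from the axis ticks). For the STL, each face is triangulated and given an outward normal.

solid part
  facet normal 0.0000 0.0000 -1.0000
    outer loop
      vertex 24.00 13.00 0.00
      vertex 24.00 0.00 0.00
      vertex 0.00 0.00 0.00
    endloop
  endfacet
  facet normal 0.0000 0.0000 -1.0000
    outer loop
      vertex 0.00 13.00 0.00
      vertex 24.00 13.00 0.00
      vertex 0.00 0.00 0.00
    endloop
  endfacet
  facet normal 0.0000 -1.0000 0.0000
    outer loop
      vertex 0.00 0.00 0.00
      vertex 24.00 0.00 0.00
      vertex 24.00 0.00 23.00
    endloop
  endfacet
  facet normal 0.0000 -1.0000 0.0000
    outer loop
      vertex 0.00 0.00 0.00
      vertex 24.00 0.00 23.00
      vertex 0.00 0.00 23.00
    endloop
  endfacet
  facet normal 0.0000 0.8706 0.4921
    outer loop
      vertex 0.00 0.00 23.00
      vertex 24.00 0.00 23.00
      vertex 24.00 13.00 0.00
    endloop
  endfacet
  facet normal 0.0000 0.8706 0.4921
    outer loop
      vertex 0.00 0.00 23.00
      vertex 24.00 13.00 0.00
      vertex 0.00 13.00 0.00
    endloop
  endfacet
  facet normal -1.0000 0.0000 0.0000
    outer loop
      vertex 0.00 0.00 23.00
      vertex 0.00 13.00 0.00
      vertex 0.00 0.00 0.00
    endloop
  endfacet
  facet normal 1.0000 0.0000 0.0000
    outer loop
      vertex 24.00 0.00 0.00
      vertex 24.00 13.00 0.00
      vertex 24.00 0.00 23.00
    endloop
  endfacet
endsolid part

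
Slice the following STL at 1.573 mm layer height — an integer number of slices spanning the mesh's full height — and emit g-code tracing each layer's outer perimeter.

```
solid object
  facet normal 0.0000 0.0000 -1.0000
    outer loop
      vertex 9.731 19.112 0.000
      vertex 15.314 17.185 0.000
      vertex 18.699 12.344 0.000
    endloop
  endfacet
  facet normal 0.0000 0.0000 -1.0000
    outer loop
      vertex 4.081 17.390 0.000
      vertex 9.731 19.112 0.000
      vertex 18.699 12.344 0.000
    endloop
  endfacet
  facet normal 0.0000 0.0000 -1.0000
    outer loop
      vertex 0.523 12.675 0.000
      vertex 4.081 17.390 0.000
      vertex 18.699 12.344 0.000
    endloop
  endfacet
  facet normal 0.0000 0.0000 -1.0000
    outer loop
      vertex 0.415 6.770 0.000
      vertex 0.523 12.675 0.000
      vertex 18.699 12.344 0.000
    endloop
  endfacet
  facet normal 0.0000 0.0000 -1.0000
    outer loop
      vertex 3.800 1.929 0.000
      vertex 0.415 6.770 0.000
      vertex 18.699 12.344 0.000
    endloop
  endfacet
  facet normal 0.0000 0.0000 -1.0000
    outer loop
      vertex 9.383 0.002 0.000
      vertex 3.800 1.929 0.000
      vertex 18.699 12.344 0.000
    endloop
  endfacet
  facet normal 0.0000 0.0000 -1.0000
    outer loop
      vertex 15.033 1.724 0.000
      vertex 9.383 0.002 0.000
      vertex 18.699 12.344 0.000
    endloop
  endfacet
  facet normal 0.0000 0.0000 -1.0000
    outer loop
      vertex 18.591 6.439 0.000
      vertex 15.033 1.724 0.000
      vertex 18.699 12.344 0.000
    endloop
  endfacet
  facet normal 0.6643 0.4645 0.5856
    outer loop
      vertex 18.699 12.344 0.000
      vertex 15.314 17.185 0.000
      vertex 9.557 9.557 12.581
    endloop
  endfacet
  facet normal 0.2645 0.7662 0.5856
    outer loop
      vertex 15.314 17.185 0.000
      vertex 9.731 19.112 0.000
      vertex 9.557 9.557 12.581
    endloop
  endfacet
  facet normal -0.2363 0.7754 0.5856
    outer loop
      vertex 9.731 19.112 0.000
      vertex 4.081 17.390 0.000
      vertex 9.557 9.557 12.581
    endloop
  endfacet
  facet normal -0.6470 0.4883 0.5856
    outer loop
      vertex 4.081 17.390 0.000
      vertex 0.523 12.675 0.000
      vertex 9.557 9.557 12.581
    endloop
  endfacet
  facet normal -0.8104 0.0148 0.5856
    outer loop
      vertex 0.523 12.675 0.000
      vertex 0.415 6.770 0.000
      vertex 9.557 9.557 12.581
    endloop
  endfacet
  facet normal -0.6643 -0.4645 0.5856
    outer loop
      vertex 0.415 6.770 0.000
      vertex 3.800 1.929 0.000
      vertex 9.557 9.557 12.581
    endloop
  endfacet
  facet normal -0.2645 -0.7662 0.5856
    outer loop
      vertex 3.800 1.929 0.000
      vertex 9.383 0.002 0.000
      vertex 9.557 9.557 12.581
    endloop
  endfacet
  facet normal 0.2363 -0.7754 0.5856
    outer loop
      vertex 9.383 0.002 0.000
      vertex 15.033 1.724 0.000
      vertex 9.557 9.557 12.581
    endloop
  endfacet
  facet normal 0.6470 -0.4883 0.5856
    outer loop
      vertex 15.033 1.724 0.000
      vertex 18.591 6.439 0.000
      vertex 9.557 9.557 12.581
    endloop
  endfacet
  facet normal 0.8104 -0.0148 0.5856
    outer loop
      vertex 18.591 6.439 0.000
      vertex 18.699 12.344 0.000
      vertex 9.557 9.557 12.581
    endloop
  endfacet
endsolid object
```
; perimeter-only toolpath
G21 ; units = mm
G90 ; absolute positioning
G28 ; home
; layer 1
G0 Z1.573
G0 X17.556 Y11.996
G1 X14.594 Y16.231
G1 X9.709 Y17.918
G1 X4.766 Y16.411
G1 X1.652 Y12.285
G1 X1.558 Y7.118
G1 X4.520 Y2.883
G1 X9.405 Y1.196
G1 X14.348 Y2.703
G1 X17.462 Y6.829
G1 X17.556 Y11.996
; layer 2
G0 Z3.145
G0 X16.414 Y11.647
G1 X13.875 Y15.278
G1 X9.688 Y16.723
G1 X5.450 Y15.432
G1 X2.782 Y11.896
G1 X2.700 Y7.467
G1 X5.239 Y3.836
G1 X9.426 Y2.391
G1 X13.664 Y3.682
G1 X16.332 Y7.219
G1 X16.414 Y11.647
; layer 3
G0 Z4.718
G0 X15.271 Y11.299
G1 X13.155 Y14.325
G1 X9.666 Y15.529
G1 X6.135 Y14.453
G1 X3.911 Y11.506
G1 X3.843 Y7.815
G1 X5.959 Y4.790
G1 X9.448 Y3.585
G1 X12.979 Y4.661
G1 X15.203 Y7.608
G1 X15.271 Y11.299
; layer 4
G0 Z6.290
G0 X14.128 Y10.950
G1 X12.436 Y13.371
G1 X9.644 Y14.334
G1 X6.819 Y13.474
G1 X5.040 Y11.116
G1 X4.986 Y8.163
G1 X6.678 Y5.743
G1 X9.470 Y4.780
G1 X12.295 Y5.641
G1 X14.074 Y7.998
G1 X14.128 Y10.950
; layer 5
G0 Z7.863
G0 X12.985 Y10.602
G1 X11.716 Y12.418
G1 X9.622 Y13.140
G1 X7.504 Y12.494
G1 X6.169 Y10.726
G1 X6.129 Y8.512
G1 X7.398 Y6.697
G1 X9.492 Y5.974
G1 X11.611 Y6.620
G1 X12.945 Y8.388
G1 X12.985 Y10.602
; layer 6
G0 Z9.436
G0 X11.843 Y10.254
G1 X10.996 Y11.464
G1 X9.601 Y11.946
G1 X8.188 Y11.515
G1 X7.298 Y10.337
G1 X7.271 Y8.860
G1 X8.118 Y7.650
G1 X9.514 Y7.168
G1 X10.926 Y7.599
G1 X11.816 Y8.777
G1 X11.843 Y10.254
; layer 7
G0 Z11.008
G0 X10.700 Y9.905
G1 X10.277 Y10.511
G1 X9.579 Y10.751
G1 X8.873 Y10.536
G1 X8.428 Y9.947
G1 X8.414 Y9.209
G1 X8.837 Y8.604
G1 X9.535 Y8.363
G1 X10.242 Y8.578
G1 X10.686 Y9.167
G1 X10.700 Y9.905
M2 ; end

The solid is a regular 10-sided pyramid, base circumscribed radius ≈ 9.56 mm, apex at z ≈ 12.6 mm. Slicing at Δz = 1.573 mm — 8 equal slices spanning the solid's height, so layer i sits at z = i·h/8 — gives 7 non-empty perimeters. Each is a 10-segment closed polygon; G0 lifts to the layer z and rapids to the start vertex, then G1 traces the edges. The cross-section shrinks linearly with z (the slice at the apex is degenerate and omitted).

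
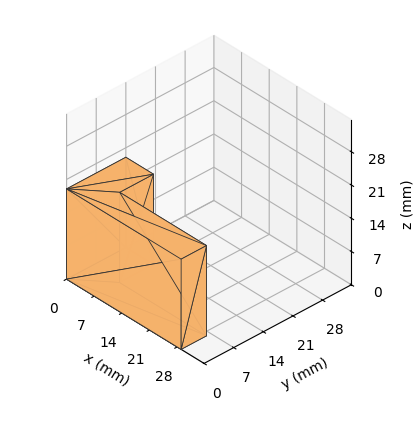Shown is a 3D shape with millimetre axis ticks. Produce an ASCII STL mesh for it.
Reading the render: the shape is an L-shaped prism: outer 29 × 14 mm, arm thicknesses ≈ 6 mm (horizontal) and 7 mm (vertical), extruded 19 mm in z (dimensions read to the nearest mm from the axis ticks). For the STL, each face is triangulated and given an outward normal.

solid part
  facet normal 0.0000 0.0000 -1.0000
    outer loop
      vertex 29.00 6.00 0.00
      vertex 29.00 0.00 0.00
      vertex 0.00 0.00 0.00
    endloop
  endfacet
  facet normal 0.0000 0.0000 -1.0000
    outer loop
      vertex 7.00 6.00 0.00
      vertex 29.00 6.00 0.00
      vertex 0.00 0.00 0.00
    endloop
  endfacet
  facet normal 0.0000 0.0000 -1.0000
    outer loop
      vertex 7.00 14.00 0.00
      vertex 7.00 6.00 0.00
      vertex 0.00 0.00 0.00
    endloop
  endfacet
  facet normal 0.0000 0.0000 -1.0000
    outer loop
      vertex 0.00 14.00 0.00
      vertex 7.00 14.00 0.00
      vertex 0.00 0.00 0.00
    endloop
  endfacet
  facet normal 0.0000 0.0000 1.0000
    outer loop
      vertex 0.00 0.00 19.00
      vertex 29.00 0.00 19.00
      vertex 29.00 6.00 19.00
    endloop
  endfacet
  facet normal 0.0000 0.0000 1.0000
    outer loop
      vertex 0.00 0.00 19.00
      vertex 29.00 6.00 19.00
      vertex 7.00 6.00 19.00
    endloop
  endfacet
  facet normal 0.0000 0.0000 1.0000
    outer loop
      vertex 0.00 0.00 19.00
      vertex 7.00 6.00 19.00
      vertex 7.00 14.00 19.00
    endloop
  endfacet
  facet normal 0.0000 0.0000 1.0000
    outer loop
      vertex 0.00 0.00 19.00
      vertex 7.00 14.00 19.00
      vertex 0.00 14.00 19.00
    endloop
  endfacet
  facet normal 0.0000 -1.0000 0.0000
    outer loop
      vertex 0.00 0.00 0.00
      vertex 29.00 0.00 0.00
      vertex 29.00 0.00 19.00
    endloop
  endfacet
  facet normal 0.0000 -1.0000 0.0000
    outer loop
      vertex 0.00 0.00 0.00
      vertex 29.00 0.00 19.00
      vertex 0.00 0.00 19.00
    endloop
  endfacet
  facet normal 1.0000 0.0000 0.0000
    outer loop
      vertex 29.00 0.00 0.00
      vertex 29.00 6.00 0.00
      vertex 29.00 6.00 19.00
    endloop
  endfacet
  facet normal 1.0000 0.0000 0.0000
    outer loop
      vertex 29.00 0.00 0.00
      vertex 29.00 6.00 19.00
      vertex 29.00 0.00 19.00
    endloop
  endfacet
  facet normal 0.0000 1.0000 0.0000
    outer loop
      vertex 29.00 6.00 0.00
      vertex 7.00 6.00 0.00
      vertex 7.00 6.00 19.00
    endloop
  endfacet
  facet normal 0.0000 1.0000 0.0000
    outer loop
      vertex 29.00 6.00 0.00
      vertex 7.00 6.00 19.00
      vertex 29.00 6.00 19.00
    endloop
  endfacet
  facet normal 1.0000 0.0000 0.0000
    outer loop
      vertex 7.00 6.00 0.00
      vertex 7.00 14.00 0.00
      vertex 7.00 14.00 19.00
    endloop
  endfacet
  facet normal 1.0000 0.0000 0.0000
    outer loop
      vertex 7.00 6.00 0.00
      vertex 7.00 14.00 19.00
      vertex 7.00 6.00 19.00
    endloop
  endfacet
  facet normal 0.0000 1.0000 0.0000
    outer loop
      vertex 7.00 14.00 0.00
      vertex 0.00 14.00 0.00
      vertex 0.00 14.00 19.00
    endloop
  endfacet
  facet normal 0.0000 1.0000 0.0000
    outer loop
      vertex 7.00 14.00 0.00
      vertex 0.00 14.00 19.00
      vertex 7.00 14.00 19.00
    endloop
  endfacet
  facet normal -1.0000 0.0000 0.0000
    outer loop
      vertex 0.00 14.00 0.00
      vertex 0.00 0.00 0.00
      vertex 0.00 0.00 19.00
    endloop
  endfacet
  facet normal -1.0000 0.0000 0.0000
    outer loop
      vertex 0.00 14.00 0.00
      vertex 0.00 0.00 19.00
      vertex 0.00 14.00 19.00
    endloop
  endfacet
endsolid part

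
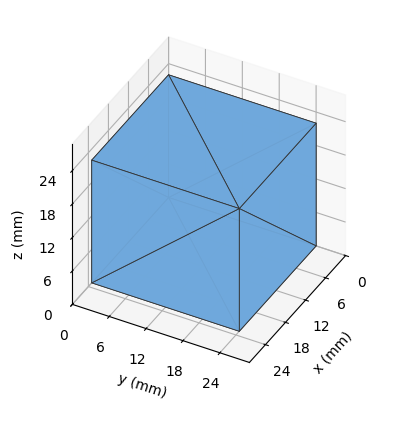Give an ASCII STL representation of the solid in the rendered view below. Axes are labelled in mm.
Reading the render: the shape is a rectangular box, roughly 23 × 24 mm footprint and 22 mm tall (dimensions read to the nearest mm from the axis ticks). For the STL, each face is triangulated and given an outward normal.

solid part
  facet normal 0.0000 0.0000 -1.0000
    outer loop
      vertex 23.000 24.000 0.000
      vertex 23.000 0.000 0.000
      vertex 0.000 0.000 0.000
    endloop
  endfacet
  facet normal 0.0000 0.0000 -1.0000
    outer loop
      vertex 0.000 24.000 0.000
      vertex 23.000 24.000 0.000
      vertex 0.000 0.000 0.000
    endloop
  endfacet
  facet normal 0.0000 0.0000 1.0000
    outer loop
      vertex 0.000 0.000 22.000
      vertex 23.000 0.000 22.000
      vertex 23.000 24.000 22.000
    endloop
  endfacet
  facet normal 0.0000 0.0000 1.0000
    outer loop
      vertex 0.000 0.000 22.000
      vertex 23.000 24.000 22.000
      vertex 0.000 24.000 22.000
    endloop
  endfacet
  facet normal 0.0000 -1.0000 0.0000
    outer loop
      vertex 0.000 0.000 0.000
      vertex 23.000 0.000 0.000
      vertex 23.000 0.000 22.000
    endloop
  endfacet
  facet normal 0.0000 -1.0000 0.0000
    outer loop
      vertex 0.000 0.000 0.000
      vertex 23.000 0.000 22.000
      vertex 0.000 0.000 22.000
    endloop
  endfacet
  facet normal 0.0000 1.0000 0.0000
    outer loop
      vertex 23.000 24.000 22.000
      vertex 23.000 24.000 0.000
      vertex 0.000 24.000 0.000
    endloop
  endfacet
  facet normal 0.0000 1.0000 0.0000
    outer loop
      vertex 0.000 24.000 22.000
      vertex 23.000 24.000 22.000
      vertex 0.000 24.000 0.000
    endloop
  endfacet
  facet normal -1.0000 0.0000 0.0000
    outer loop
      vertex 0.000 24.000 22.000
      vertex 0.000 24.000 0.000
      vertex 0.000 0.000 0.000
    endloop
  endfacet
  facet normal -1.0000 0.0000 0.0000
    outer loop
      vertex 0.000 0.000 22.000
      vertex 0.000 24.000 22.000
      vertex 0.000 0.000 0.000
    endloop
  endfacet
  facet normal 1.0000 0.0000 0.0000
    outer loop
      vertex 23.000 0.000 0.000
      vertex 23.000 24.000 0.000
      vertex 23.000 24.000 22.000
    endloop
  endfacet
  facet normal 1.0000 0.0000 0.0000
    outer loop
      vertex 23.000 0.000 0.000
      vertex 23.000 24.000 22.000
      vertex 23.000 0.000 22.000
    endloop
  endfacet
endsolid part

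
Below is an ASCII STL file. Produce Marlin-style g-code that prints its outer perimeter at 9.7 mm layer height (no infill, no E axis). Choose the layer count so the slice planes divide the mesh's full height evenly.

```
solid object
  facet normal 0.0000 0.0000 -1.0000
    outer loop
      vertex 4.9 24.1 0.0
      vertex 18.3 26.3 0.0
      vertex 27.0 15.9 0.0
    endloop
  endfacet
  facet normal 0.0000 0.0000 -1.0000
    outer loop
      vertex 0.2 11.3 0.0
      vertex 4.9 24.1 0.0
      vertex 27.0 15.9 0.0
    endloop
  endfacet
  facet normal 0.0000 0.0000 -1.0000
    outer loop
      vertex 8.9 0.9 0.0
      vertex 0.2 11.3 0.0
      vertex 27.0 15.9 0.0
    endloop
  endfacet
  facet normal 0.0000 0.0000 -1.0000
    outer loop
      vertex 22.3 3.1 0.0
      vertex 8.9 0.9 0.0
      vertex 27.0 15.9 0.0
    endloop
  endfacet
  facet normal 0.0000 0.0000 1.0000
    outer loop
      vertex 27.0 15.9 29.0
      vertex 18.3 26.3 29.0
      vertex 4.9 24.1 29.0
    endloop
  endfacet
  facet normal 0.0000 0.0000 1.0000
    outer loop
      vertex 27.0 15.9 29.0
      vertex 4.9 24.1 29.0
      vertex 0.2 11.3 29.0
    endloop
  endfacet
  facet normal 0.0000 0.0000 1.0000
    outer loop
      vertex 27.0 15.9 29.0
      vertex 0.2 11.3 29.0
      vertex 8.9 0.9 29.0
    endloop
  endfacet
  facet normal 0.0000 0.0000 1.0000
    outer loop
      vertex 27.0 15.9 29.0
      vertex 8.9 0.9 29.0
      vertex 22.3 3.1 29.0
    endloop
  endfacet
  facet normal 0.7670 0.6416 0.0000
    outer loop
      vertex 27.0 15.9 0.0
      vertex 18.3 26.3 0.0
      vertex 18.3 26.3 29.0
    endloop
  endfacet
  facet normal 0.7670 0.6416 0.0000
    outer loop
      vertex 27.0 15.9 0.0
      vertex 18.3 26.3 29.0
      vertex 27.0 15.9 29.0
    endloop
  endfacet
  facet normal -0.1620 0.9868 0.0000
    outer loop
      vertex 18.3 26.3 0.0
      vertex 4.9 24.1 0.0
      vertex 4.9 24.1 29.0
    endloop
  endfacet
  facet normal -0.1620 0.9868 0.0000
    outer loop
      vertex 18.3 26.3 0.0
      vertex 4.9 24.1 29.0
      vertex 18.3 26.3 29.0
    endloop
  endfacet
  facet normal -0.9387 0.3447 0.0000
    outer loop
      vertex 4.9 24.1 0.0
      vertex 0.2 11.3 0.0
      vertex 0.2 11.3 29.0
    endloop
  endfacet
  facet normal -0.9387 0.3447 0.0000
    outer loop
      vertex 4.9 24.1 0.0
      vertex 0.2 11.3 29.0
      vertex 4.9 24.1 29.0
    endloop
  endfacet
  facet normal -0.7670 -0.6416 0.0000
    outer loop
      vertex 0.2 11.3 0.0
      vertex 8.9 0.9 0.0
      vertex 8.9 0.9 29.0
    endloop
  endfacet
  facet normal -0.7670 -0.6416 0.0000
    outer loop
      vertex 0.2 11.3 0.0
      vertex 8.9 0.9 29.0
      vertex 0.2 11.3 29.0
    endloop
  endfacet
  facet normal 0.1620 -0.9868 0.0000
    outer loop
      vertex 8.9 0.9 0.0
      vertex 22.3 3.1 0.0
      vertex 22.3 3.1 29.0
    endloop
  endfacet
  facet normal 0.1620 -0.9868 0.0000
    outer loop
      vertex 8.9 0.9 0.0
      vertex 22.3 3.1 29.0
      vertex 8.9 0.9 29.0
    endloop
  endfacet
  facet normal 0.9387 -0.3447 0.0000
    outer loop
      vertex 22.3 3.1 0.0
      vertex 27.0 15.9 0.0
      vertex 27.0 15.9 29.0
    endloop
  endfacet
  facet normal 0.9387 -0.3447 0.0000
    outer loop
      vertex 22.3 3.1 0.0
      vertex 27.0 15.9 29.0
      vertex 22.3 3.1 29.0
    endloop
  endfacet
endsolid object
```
; perimeter-only toolpath
G21 ; units = mm
G90 ; absolute positioning
G28 ; home
; layer 1
G0 Z9.7
G0 X27.0 Y15.9
G1 X18.3 Y26.3
G1 X4.9 Y24.1
G1 X0.2 Y11.3
G1 X8.9 Y0.9
G1 X22.3 Y3.1
G1 X27.0 Y15.9
; layer 2
G0 Z19.3
G0 X27.0 Y15.9
G1 X18.3 Y26.3
G1 X4.9 Y24.1
G1 X0.2 Y11.3
G1 X8.9 Y0.9
G1 X22.3 Y3.1
G1 X27.0 Y15.9
; layer 3
G0 Z29.0
G0 X27.0 Y15.9
G1 X18.3 Y26.3
G1 X4.9 Y24.1
G1 X0.2 Y11.3
G1 X8.9 Y0.9
G1 X22.3 Y3.1
G1 X27.0 Y15.9
M2 ; end

The solid is a regular 6-sided prism (a cylinder approximated with 6 flat sides), circumscribed radius ≈ 13.6 mm, height ≈ 29 mm. Slicing at Δz = 9.7 mm — 3 equal slices spanning the solid's height, so layer i sits at z = i·h/3 — gives 3 non-empty perimeters. Each is a 6-segment closed polygon; G0 lifts to the layer z and rapids to the start vertex, then G1 traces the edges.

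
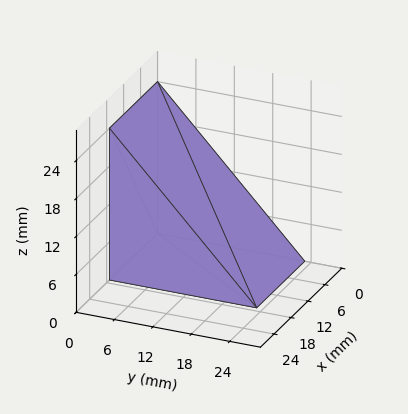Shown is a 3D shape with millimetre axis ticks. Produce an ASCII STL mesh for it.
Reading the render: the shape is a wedge (ramp): 17 × 23 mm base, rising to 24 mm along the y=0 edge and sloping linearly to z=0 at y=23 (dimensions read to the nearest mm from the axis ticks). For the STL, each face is triangulated and given an outward normal.

solid part
  facet normal 0.0000 0.0000 -1.0000
    outer loop
      vertex 17.000 23.000 0.000
      vertex 17.000 0.000 0.000
      vertex 0.000 0.000 0.000
    endloop
  endfacet
  facet normal 0.0000 0.0000 -1.0000
    outer loop
      vertex 0.000 23.000 0.000
      vertex 17.000 23.000 0.000
      vertex 0.000 0.000 0.000
    endloop
  endfacet
  facet normal 0.0000 -1.0000 0.0000
    outer loop
      vertex 0.000 0.000 0.000
      vertex 17.000 0.000 0.000
      vertex 17.000 0.000 24.000
    endloop
  endfacet
  facet normal 0.0000 -1.0000 0.0000
    outer loop
      vertex 0.000 0.000 0.000
      vertex 17.000 0.000 24.000
      vertex 0.000 0.000 24.000
    endloop
  endfacet
  facet normal 0.0000 0.7220 0.6919
    outer loop
      vertex 0.000 0.000 24.000
      vertex 17.000 0.000 24.000
      vertex 17.000 23.000 0.000
    endloop
  endfacet
  facet normal 0.0000 0.7220 0.6919
    outer loop
      vertex 0.000 0.000 24.000
      vertex 17.000 23.000 0.000
      vertex 0.000 23.000 0.000
    endloop
  endfacet
  facet normal -1.0000 0.0000 0.0000
    outer loop
      vertex 0.000 0.000 24.000
      vertex 0.000 23.000 0.000
      vertex 0.000 0.000 0.000
    endloop
  endfacet
  facet normal 1.0000 0.0000 0.0000
    outer loop
      vertex 17.000 0.000 0.000
      vertex 17.000 23.000 0.000
      vertex 17.000 0.000 24.000
    endloop
  endfacet
endsolid part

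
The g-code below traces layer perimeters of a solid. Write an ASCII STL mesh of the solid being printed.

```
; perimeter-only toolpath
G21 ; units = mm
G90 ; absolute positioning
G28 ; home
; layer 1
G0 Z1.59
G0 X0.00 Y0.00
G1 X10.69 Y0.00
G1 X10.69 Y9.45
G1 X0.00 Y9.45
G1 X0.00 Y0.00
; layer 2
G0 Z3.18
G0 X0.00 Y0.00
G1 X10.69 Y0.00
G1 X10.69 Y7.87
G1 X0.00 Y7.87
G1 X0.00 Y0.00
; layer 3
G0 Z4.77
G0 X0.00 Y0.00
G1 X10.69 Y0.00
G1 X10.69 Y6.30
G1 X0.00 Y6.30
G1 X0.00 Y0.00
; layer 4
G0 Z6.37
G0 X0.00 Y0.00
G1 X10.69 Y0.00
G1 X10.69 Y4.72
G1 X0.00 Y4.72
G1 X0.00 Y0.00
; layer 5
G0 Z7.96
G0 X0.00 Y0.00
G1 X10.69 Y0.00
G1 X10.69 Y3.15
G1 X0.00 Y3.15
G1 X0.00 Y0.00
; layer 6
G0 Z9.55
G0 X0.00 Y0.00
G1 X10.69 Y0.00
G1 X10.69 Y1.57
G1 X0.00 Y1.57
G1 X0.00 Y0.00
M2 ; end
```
solid part
  facet normal 0.0000 0.0000 -1.0000
    outer loop
      vertex 10.69 11.02 0.00
      vertex 10.69 0.00 0.00
      vertex 0.00 0.00 0.00
    endloop
  endfacet
  facet normal 0.0000 0.0000 -1.0000
    outer loop
      vertex 0.00 11.02 0.00
      vertex 10.69 11.02 0.00
      vertex 0.00 0.00 0.00
    endloop
  endfacet
  facet normal 0.0000 -1.0000 0.0000
    outer loop
      vertex 0.00 0.00 0.00
      vertex 10.69 0.00 0.00
      vertex 10.69 0.00 11.14
    endloop
  endfacet
  facet normal 0.0000 -1.0000 0.0000
    outer loop
      vertex 0.00 0.00 0.00
      vertex 10.69 0.00 11.14
      vertex 0.00 0.00 11.14
    endloop
  endfacet
  facet normal 0.0000 0.7109 0.7033
    outer loop
      vertex 0.00 0.00 11.14
      vertex 10.69 0.00 11.14
      vertex 10.69 11.02 0.00
    endloop
  endfacet
  facet normal 0.0000 0.7109 0.7033
    outer loop
      vertex 0.00 0.00 11.14
      vertex 10.69 11.02 0.00
      vertex 0.00 11.02 0.00
    endloop
  endfacet
  facet normal -1.0000 0.0000 0.0000
    outer loop
      vertex 0.00 0.00 11.14
      vertex 0.00 11.02 0.00
      vertex 0.00 0.00 0.00
    endloop
  endfacet
  facet normal 1.0000 0.0000 0.0000
    outer loop
      vertex 10.69 0.00 0.00
      vertex 10.69 11.02 0.00
      vertex 10.69 0.00 11.14
    endloop
  endfacet
endsolid part

The G0 Z moves step by Δz≈1.59 mm. The G1 loops shrink linearly with z, so the solid tapers from its base footprint up to z≈11.1. Closing with a flat bottom cap and the tapered top and triangulating gives 8 facets — a wedge (ramp): 10.7 × 11 mm base, rising to 11.1 mm along the y=0 edge and sloping linearly to z=0 at y=11.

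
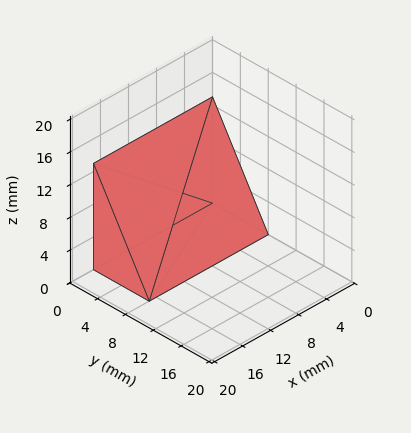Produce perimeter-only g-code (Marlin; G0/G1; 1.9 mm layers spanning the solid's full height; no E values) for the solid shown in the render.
Reading the render: the shape is a wedge (ramp): 17 × 8 mm base, rising to 13 mm along the y=0 edge and sloping linearly to z=0 at y=8 (dimensions read to the nearest mm from the axis ticks). For the g-code, the solid's height is divided into equal slices at the stated Δz and each level perimeter traced with G1 moves after a G0 lift.

; perimeter-only toolpath
G21 ; units = mm
G90 ; absolute positioning
G28 ; home
; layer 1
G0 Z1.9
G0 X0.0 Y0.0
G1 X17.0 Y0.0
G1 X17.0 Y6.9
G1 X0.0 Y6.9
G1 X0.0 Y0.0
; layer 2
G0 Z3.7
G0 X0.0 Y0.0
G1 X17.0 Y0.0
G1 X17.0 Y5.7
G1 X0.0 Y5.7
G1 X0.0 Y0.0
; layer 3
G0 Z5.6
G0 X0.0 Y0.0
G1 X17.0 Y0.0
G1 X17.0 Y4.6
G1 X0.0 Y4.6
G1 X0.0 Y0.0
; layer 4
G0 Z7.4
G0 X0.0 Y0.0
G1 X17.0 Y0.0
G1 X17.0 Y3.4
G1 X0.0 Y3.4
G1 X0.0 Y0.0
; layer 5
G0 Z9.3
G0 X0.0 Y0.0
G1 X17.0 Y0.0
G1 X17.0 Y2.3
G1 X0.0 Y2.3
G1 X0.0 Y0.0
; layer 6
G0 Z11.1
G0 X0.0 Y0.0
G1 X17.0 Y0.0
G1 X17.0 Y1.1
G1 X0.0 Y1.1
G1 X0.0 Y0.0
M2 ; end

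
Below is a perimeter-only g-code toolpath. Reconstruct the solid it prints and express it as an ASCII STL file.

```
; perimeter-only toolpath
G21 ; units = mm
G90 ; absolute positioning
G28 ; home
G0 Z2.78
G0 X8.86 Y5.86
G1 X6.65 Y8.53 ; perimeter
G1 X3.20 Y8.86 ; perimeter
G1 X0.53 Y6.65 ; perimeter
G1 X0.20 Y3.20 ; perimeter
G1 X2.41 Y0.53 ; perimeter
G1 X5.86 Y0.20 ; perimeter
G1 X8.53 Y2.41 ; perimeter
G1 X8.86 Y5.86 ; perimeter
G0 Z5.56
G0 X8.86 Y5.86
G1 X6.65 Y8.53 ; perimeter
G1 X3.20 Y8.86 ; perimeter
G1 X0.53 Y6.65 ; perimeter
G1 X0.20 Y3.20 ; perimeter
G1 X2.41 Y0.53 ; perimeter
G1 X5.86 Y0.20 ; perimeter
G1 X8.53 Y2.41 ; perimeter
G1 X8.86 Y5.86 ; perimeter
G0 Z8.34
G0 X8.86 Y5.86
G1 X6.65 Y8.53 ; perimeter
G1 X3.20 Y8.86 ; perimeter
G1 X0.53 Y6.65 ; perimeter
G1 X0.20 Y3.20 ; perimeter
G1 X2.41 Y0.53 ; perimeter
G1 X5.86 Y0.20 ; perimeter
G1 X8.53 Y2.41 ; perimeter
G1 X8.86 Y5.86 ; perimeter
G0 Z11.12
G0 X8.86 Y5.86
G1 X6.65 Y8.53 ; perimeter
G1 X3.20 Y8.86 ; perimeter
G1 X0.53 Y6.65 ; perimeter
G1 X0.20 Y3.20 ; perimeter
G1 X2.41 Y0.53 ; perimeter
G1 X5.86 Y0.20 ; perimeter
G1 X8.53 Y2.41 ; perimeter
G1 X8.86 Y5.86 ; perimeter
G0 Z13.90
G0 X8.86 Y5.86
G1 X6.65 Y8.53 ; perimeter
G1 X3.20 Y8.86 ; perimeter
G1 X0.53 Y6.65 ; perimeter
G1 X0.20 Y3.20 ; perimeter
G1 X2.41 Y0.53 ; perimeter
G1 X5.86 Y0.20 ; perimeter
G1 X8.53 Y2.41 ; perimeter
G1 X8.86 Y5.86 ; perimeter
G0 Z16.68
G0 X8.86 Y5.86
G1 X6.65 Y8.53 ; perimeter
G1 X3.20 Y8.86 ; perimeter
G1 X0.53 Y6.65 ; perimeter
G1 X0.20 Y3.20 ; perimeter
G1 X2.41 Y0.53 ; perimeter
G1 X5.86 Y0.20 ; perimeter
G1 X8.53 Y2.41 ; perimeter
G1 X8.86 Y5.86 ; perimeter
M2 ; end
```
solid part
  facet normal 0.0000 0.0000 -1.0000
    outer loop
      vertex 3.20 8.86 0.00
      vertex 6.65 8.53 0.00
      vertex 8.86 5.86 0.00
    endloop
  endfacet
  facet normal 0.0000 0.0000 -1.0000
    outer loop
      vertex 0.53 6.65 0.00
      vertex 3.20 8.86 0.00
      vertex 8.86 5.86 0.00
    endloop
  endfacet
  facet normal 0.0000 0.0000 -1.0000
    outer loop
      vertex 0.20 3.20 0.00
      vertex 0.53 6.65 0.00
      vertex 8.86 5.86 0.00
    endloop
  endfacet
  facet normal 0.0000 0.0000 -1.0000
    outer loop
      vertex 2.41 0.53 0.00
      vertex 0.20 3.20 0.00
      vertex 8.86 5.86 0.00
    endloop
  endfacet
  facet normal 0.0000 0.0000 -1.0000
    outer loop
      vertex 5.86 0.20 0.00
      vertex 2.41 0.53 0.00
      vertex 8.86 5.86 0.00
    endloop
  endfacet
  facet normal 0.0000 0.0000 -1.0000
    outer loop
      vertex 8.53 2.41 0.00
      vertex 5.86 0.20 0.00
      vertex 8.86 5.86 0.00
    endloop
  endfacet
  facet normal 0.0000 0.0000 1.0000
    outer loop
      vertex 8.86 5.86 16.68
      vertex 6.65 8.53 16.68
      vertex 3.20 8.86 16.68
    endloop
  endfacet
  facet normal 0.0000 0.0000 1.0000
    outer loop
      vertex 8.86 5.86 16.68
      vertex 3.20 8.86 16.68
      vertex 0.53 6.65 16.68
    endloop
  endfacet
  facet normal 0.0000 0.0000 1.0000
    outer loop
      vertex 8.86 5.86 16.68
      vertex 0.53 6.65 16.68
      vertex 0.20 3.20 16.68
    endloop
  endfacet
  facet normal 0.0000 0.0000 1.0000
    outer loop
      vertex 8.86 5.86 16.68
      vertex 0.20 3.20 16.68
      vertex 2.41 0.53 16.68
    endloop
  endfacet
  facet normal 0.0000 0.0000 1.0000
    outer loop
      vertex 8.86 5.86 16.68
      vertex 2.41 0.53 16.68
      vertex 5.86 0.20 16.68
    endloop
  endfacet
  facet normal 0.0000 0.0000 1.0000
    outer loop
      vertex 8.86 5.86 16.68
      vertex 5.86 0.20 16.68
      vertex 8.53 2.41 16.68
    endloop
  endfacet
  facet normal 0.7703 0.6376 0.0000
    outer loop
      vertex 8.86 5.86 0.00
      vertex 6.65 8.53 0.00
      vertex 6.65 8.53 16.68
    endloop
  endfacet
  facet normal 0.7703 0.6376 0.0000
    outer loop
      vertex 8.86 5.86 0.00
      vertex 6.65 8.53 16.68
      vertex 8.86 5.86 16.68
    endloop
  endfacet
  facet normal 0.0952 0.9955 0.0000
    outer loop
      vertex 6.65 8.53 0.00
      vertex 3.20 8.86 0.00
      vertex 3.20 8.86 16.68
    endloop
  endfacet
  facet normal 0.0952 0.9955 0.0000
    outer loop
      vertex 6.65 8.53 0.00
      vertex 3.20 8.86 16.68
      vertex 6.65 8.53 16.68
    endloop
  endfacet
  facet normal -0.6376 0.7703 0.0000
    outer loop
      vertex 3.20 8.86 0.00
      vertex 0.53 6.65 0.00
      vertex 0.53 6.65 16.68
    endloop
  endfacet
  facet normal -0.6376 0.7703 0.0000
    outer loop
      vertex 3.20 8.86 0.00
      vertex 0.53 6.65 16.68
      vertex 3.20 8.86 16.68
    endloop
  endfacet
  facet normal -0.9955 0.0952 0.0000
    outer loop
      vertex 0.53 6.65 0.00
      vertex 0.20 3.20 0.00
      vertex 0.20 3.20 16.68
    endloop
  endfacet
  facet normal -0.9955 0.0952 0.0000
    outer loop
      vertex 0.53 6.65 0.00
      vertex 0.20 3.20 16.68
      vertex 0.53 6.65 16.68
    endloop
  endfacet
  facet normal -0.7703 -0.6376 0.0000
    outer loop
      vertex 0.20 3.20 0.00
      vertex 2.41 0.53 0.00
      vertex 2.41 0.53 16.68
    endloop
  endfacet
  facet normal -0.7703 -0.6376 0.0000
    outer loop
      vertex 0.20 3.20 0.00
      vertex 2.41 0.53 16.68
      vertex 0.20 3.20 16.68
    endloop
  endfacet
  facet normal -0.0952 -0.9955 0.0000
    outer loop
      vertex 2.41 0.53 0.00
      vertex 5.86 0.20 0.00
      vertex 5.86 0.20 16.68
    endloop
  endfacet
  facet normal -0.0952 -0.9955 0.0000
    outer loop
      vertex 2.41 0.53 0.00
      vertex 5.86 0.20 16.68
      vertex 2.41 0.53 16.68
    endloop
  endfacet
  facet normal 0.6376 -0.7703 0.0000
    outer loop
      vertex 5.86 0.20 0.00
      vertex 8.53 2.41 0.00
      vertex 8.53 2.41 16.68
    endloop
  endfacet
  facet normal 0.6376 -0.7703 0.0000
    outer loop
      vertex 5.86 0.20 0.00
      vertex 8.53 2.41 16.68
      vertex 5.86 0.20 16.68
    endloop
  endfacet
  facet normal 0.9955 -0.0952 0.0000
    outer loop
      vertex 8.53 2.41 0.00
      vertex 8.86 5.86 0.00
      vertex 8.86 5.86 16.68
    endloop
  endfacet
  facet normal 0.9955 -0.0952 0.0000
    outer loop
      vertex 8.53 2.41 0.00
      vertex 8.86 5.86 16.68
      vertex 8.53 2.41 16.68
    endloop
  endfacet
endsolid part

The G0 Z moves step by Δz≈2.78 mm. Every layer's G1 loop is the same polygon, so the solid is a straight extrusion of it from z=0 to z≈16.7. Closing with flat bottom and top caps and triangulating gives 28 facets — a regular 8-sided prism (a cylinder approximated with 8 flat sides), circumscribed radius ≈ 4.53 mm, height ≈ 16.7 mm.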